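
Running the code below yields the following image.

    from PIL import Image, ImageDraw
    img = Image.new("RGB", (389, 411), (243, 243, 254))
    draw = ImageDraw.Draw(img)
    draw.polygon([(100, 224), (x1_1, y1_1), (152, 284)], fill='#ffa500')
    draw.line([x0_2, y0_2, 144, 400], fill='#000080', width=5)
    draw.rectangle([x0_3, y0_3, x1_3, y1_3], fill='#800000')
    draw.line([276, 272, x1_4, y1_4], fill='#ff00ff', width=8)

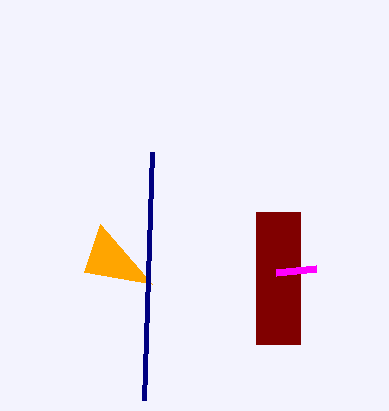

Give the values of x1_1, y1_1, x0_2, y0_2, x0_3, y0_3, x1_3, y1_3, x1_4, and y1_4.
x1_1 = 84, y1_1 = 272, x0_2 = 152, y0_2 = 152, x0_3 = 256, y0_3 = 212, x1_3 = 300, y1_3 = 344, x1_4 = 316, y1_4 = 268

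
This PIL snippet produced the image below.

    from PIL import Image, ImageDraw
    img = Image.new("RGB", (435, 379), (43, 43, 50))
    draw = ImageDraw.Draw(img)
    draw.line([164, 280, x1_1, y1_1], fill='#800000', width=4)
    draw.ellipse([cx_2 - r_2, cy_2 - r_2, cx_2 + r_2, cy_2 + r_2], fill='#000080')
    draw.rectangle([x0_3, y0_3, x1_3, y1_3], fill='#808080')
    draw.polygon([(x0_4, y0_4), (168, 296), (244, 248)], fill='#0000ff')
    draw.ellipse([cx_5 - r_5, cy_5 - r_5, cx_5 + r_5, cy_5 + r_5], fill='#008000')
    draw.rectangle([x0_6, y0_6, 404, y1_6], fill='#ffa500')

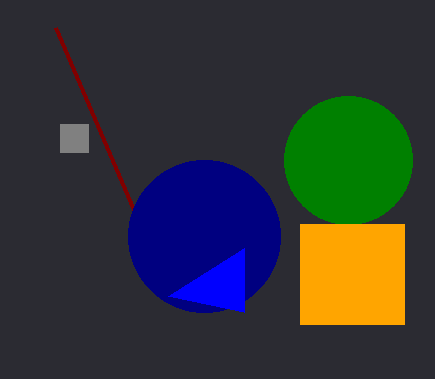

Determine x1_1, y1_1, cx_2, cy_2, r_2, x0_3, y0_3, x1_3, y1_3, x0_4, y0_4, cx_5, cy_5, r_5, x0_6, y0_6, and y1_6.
x1_1 = 56; y1_1 = 28; cx_2 = 204; cy_2 = 236; r_2 = 76; x0_3 = 60; y0_3 = 124; x1_3 = 88; y1_3 = 152; x0_4 = 244; y0_4 = 312; cx_5 = 348; cy_5 = 160; r_5 = 64; x0_6 = 300; y0_6 = 224; y1_6 = 324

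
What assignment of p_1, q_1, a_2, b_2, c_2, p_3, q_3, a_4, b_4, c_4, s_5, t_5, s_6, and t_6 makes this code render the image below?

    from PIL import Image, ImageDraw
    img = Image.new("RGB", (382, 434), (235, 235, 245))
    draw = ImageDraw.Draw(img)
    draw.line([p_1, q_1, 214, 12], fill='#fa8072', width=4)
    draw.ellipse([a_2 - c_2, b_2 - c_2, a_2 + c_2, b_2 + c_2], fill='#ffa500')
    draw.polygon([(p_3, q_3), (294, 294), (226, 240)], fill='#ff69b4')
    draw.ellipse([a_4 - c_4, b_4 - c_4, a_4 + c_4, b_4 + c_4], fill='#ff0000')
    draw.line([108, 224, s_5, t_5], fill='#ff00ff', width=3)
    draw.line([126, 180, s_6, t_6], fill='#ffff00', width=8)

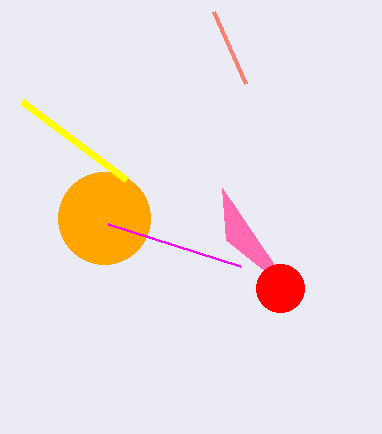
p_1 = 246; q_1 = 84; a_2 = 104; b_2 = 218; c_2 = 46; p_3 = 222; q_3 = 188; a_4 = 280; b_4 = 288; c_4 = 24; s_5 = 240; t_5 = 266; s_6 = 22; t_6 = 102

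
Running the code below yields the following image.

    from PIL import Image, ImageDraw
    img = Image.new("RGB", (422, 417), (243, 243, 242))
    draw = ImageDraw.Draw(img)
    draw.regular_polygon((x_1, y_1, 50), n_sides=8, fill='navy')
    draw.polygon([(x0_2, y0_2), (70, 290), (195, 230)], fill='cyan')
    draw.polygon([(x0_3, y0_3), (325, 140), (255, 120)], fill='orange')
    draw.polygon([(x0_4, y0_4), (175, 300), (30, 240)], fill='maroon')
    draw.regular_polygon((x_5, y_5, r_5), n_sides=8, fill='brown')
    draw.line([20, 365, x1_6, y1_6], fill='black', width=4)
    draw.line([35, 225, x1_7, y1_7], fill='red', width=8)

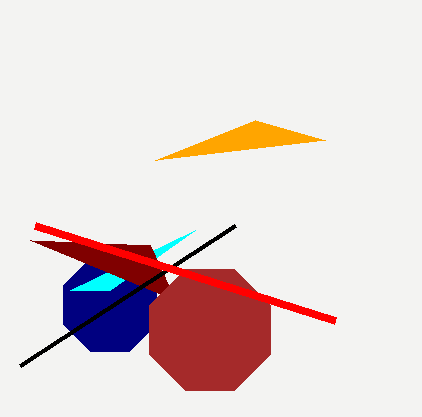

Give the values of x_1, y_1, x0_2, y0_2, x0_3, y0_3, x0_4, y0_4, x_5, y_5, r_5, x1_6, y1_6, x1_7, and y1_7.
x_1 = 110
y_1 = 305
x0_2 = 110
y0_2 = 290
x0_3 = 155
y0_3 = 160
x0_4 = 150
y0_4 = 245
x_5 = 210
y_5 = 330
r_5 = 65
x1_6 = 235
y1_6 = 225
x1_7 = 335
y1_7 = 320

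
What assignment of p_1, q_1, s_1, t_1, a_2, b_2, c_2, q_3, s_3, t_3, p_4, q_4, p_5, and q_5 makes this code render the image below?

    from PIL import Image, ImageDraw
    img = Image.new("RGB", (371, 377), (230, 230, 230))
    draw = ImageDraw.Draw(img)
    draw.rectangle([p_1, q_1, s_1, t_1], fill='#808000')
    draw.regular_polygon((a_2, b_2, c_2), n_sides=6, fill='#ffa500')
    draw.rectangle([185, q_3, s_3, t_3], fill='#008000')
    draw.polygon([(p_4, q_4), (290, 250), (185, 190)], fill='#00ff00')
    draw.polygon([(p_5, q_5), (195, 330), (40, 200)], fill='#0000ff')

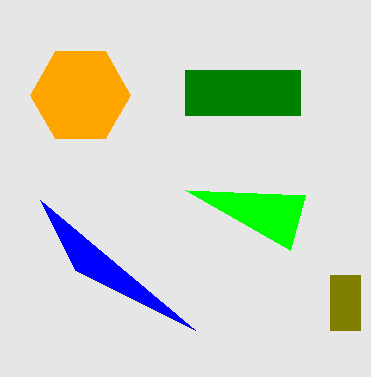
p_1 = 330, q_1 = 275, s_1 = 360, t_1 = 330, a_2 = 80, b_2 = 95, c_2 = 50, q_3 = 70, s_3 = 300, t_3 = 115, p_4 = 305, q_4 = 195, p_5 = 75, q_5 = 270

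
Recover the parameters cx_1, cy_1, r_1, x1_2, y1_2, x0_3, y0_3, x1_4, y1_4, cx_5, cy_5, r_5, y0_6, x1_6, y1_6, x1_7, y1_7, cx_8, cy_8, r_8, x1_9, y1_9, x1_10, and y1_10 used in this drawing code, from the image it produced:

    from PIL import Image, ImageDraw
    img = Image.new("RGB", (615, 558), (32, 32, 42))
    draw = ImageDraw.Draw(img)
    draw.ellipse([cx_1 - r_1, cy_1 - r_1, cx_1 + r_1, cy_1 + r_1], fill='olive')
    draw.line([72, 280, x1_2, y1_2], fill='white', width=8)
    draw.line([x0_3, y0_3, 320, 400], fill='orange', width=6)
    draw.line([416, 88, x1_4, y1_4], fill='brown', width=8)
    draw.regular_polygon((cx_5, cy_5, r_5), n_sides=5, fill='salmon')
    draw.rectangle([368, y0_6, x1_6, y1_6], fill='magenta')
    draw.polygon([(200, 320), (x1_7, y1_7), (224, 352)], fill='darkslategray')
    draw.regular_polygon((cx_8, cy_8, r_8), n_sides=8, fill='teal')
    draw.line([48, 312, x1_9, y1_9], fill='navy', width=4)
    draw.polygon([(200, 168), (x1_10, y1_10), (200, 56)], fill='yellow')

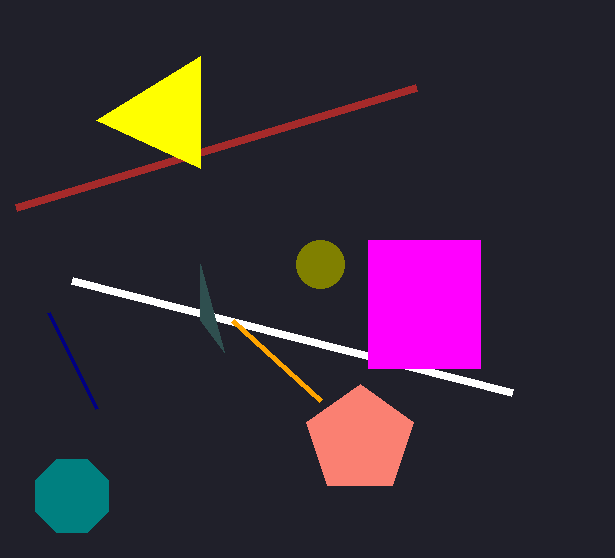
cx_1 = 320
cy_1 = 264
r_1 = 24
x1_2 = 512
y1_2 = 392
x0_3 = 232
y0_3 = 320
x1_4 = 16
y1_4 = 208
cx_5 = 360
cy_5 = 440
r_5 = 56
y0_6 = 240
x1_6 = 480
y1_6 = 368
x1_7 = 200
y1_7 = 264
cx_8 = 72
cy_8 = 496
r_8 = 40
x1_9 = 96
y1_9 = 408
x1_10 = 96
y1_10 = 120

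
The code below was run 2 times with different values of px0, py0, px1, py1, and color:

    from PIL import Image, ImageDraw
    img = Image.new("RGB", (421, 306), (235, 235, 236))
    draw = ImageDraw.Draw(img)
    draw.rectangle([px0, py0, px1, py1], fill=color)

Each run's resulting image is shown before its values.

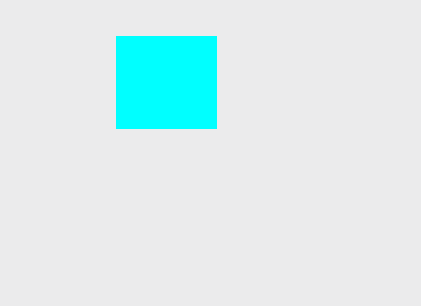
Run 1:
px0 = 116; py0 = 36; px1 = 216; py1 = 128; color = 'cyan'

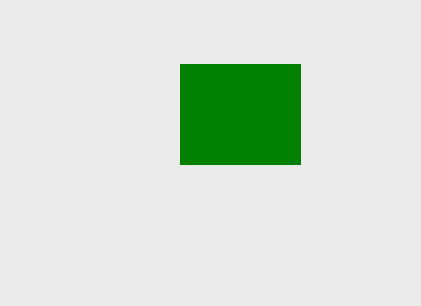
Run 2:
px0 = 180; py0 = 64; px1 = 300; py1 = 164; color = 'green'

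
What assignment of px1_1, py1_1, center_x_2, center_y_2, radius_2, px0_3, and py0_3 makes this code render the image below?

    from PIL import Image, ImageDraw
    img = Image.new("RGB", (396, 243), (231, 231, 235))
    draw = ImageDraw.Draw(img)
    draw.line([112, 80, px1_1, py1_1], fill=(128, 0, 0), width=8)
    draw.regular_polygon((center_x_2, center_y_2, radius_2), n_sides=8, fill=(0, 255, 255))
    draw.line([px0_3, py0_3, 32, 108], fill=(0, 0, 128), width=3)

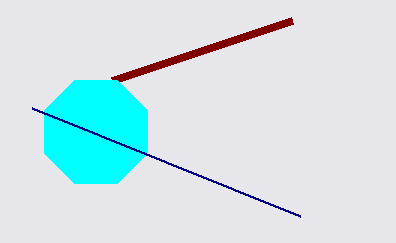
px1_1 = 292, py1_1 = 20, center_x_2 = 96, center_y_2 = 132, radius_2 = 56, px0_3 = 300, py0_3 = 216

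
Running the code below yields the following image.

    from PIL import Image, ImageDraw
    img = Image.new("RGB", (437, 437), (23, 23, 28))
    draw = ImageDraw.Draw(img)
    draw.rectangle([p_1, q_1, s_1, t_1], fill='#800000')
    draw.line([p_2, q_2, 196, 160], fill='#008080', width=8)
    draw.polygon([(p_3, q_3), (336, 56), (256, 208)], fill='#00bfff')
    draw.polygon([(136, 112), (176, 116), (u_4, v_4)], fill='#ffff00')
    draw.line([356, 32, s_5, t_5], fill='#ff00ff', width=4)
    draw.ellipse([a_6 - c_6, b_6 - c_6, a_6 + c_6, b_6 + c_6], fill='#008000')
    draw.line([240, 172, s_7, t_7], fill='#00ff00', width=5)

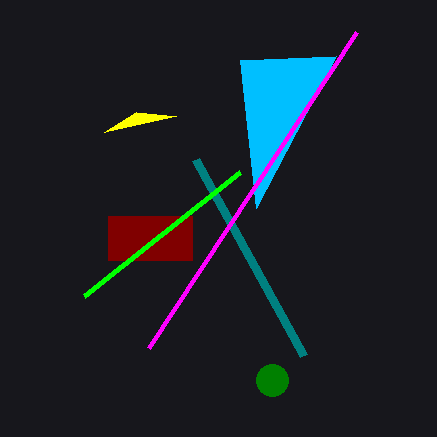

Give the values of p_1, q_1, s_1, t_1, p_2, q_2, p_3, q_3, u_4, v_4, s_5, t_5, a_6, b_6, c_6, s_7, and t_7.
p_1 = 108
q_1 = 216
s_1 = 192
t_1 = 260
p_2 = 304
q_2 = 356
p_3 = 240
q_3 = 60
u_4 = 104
v_4 = 132
s_5 = 148
t_5 = 348
a_6 = 272
b_6 = 380
c_6 = 16
s_7 = 84
t_7 = 296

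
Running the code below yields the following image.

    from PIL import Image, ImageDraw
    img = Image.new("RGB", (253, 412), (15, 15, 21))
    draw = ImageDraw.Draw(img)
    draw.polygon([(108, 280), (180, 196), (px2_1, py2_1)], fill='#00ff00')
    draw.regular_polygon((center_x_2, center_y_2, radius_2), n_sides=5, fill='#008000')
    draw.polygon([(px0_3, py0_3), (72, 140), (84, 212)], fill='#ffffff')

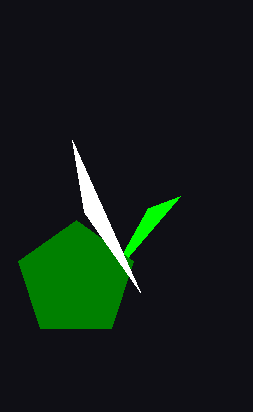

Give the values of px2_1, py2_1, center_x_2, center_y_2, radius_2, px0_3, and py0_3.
px2_1 = 148; py2_1 = 208; center_x_2 = 76; center_y_2 = 280; radius_2 = 60; px0_3 = 140; py0_3 = 292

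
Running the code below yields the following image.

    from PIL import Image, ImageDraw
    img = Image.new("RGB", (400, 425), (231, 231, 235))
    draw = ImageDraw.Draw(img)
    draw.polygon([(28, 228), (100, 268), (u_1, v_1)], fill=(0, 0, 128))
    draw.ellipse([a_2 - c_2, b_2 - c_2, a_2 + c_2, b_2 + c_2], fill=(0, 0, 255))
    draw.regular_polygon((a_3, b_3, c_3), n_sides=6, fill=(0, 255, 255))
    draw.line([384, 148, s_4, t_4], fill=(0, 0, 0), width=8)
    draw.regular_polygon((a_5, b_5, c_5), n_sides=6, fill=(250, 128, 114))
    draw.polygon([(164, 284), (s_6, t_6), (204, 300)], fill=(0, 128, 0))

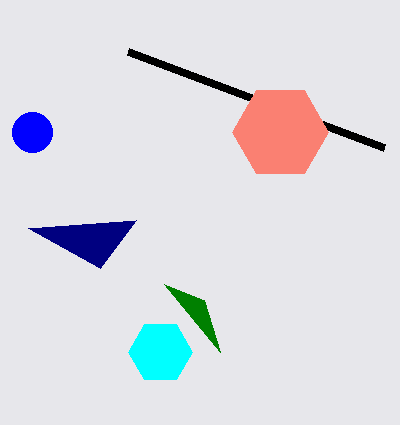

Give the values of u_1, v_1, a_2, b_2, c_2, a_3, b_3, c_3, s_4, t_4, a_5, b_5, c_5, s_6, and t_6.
u_1 = 136, v_1 = 220, a_2 = 32, b_2 = 132, c_2 = 20, a_3 = 160, b_3 = 352, c_3 = 32, s_4 = 128, t_4 = 52, a_5 = 280, b_5 = 132, c_5 = 48, s_6 = 220, t_6 = 352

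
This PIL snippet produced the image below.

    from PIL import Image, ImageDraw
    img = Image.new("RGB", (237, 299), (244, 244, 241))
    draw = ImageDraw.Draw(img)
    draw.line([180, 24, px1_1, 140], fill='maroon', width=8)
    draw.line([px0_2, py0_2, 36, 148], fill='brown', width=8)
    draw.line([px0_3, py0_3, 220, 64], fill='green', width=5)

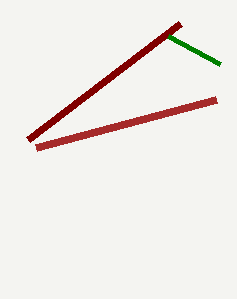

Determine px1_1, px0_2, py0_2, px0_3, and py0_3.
px1_1 = 28
px0_2 = 216
py0_2 = 100
px0_3 = 168
py0_3 = 36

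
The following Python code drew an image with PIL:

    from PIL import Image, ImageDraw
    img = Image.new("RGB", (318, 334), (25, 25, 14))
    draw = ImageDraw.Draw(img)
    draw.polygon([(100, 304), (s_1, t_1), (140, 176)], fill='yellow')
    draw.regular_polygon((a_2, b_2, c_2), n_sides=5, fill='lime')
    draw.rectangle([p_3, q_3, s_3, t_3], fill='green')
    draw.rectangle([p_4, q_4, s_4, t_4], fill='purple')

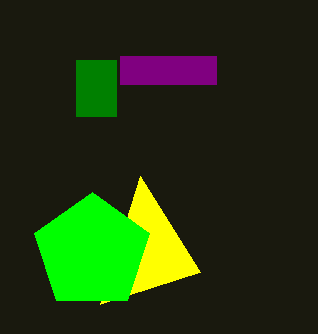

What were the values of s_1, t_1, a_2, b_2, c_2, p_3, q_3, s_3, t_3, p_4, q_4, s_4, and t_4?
s_1 = 200
t_1 = 272
a_2 = 92
b_2 = 252
c_2 = 60
p_3 = 76
q_3 = 60
s_3 = 116
t_3 = 116
p_4 = 120
q_4 = 56
s_4 = 216
t_4 = 84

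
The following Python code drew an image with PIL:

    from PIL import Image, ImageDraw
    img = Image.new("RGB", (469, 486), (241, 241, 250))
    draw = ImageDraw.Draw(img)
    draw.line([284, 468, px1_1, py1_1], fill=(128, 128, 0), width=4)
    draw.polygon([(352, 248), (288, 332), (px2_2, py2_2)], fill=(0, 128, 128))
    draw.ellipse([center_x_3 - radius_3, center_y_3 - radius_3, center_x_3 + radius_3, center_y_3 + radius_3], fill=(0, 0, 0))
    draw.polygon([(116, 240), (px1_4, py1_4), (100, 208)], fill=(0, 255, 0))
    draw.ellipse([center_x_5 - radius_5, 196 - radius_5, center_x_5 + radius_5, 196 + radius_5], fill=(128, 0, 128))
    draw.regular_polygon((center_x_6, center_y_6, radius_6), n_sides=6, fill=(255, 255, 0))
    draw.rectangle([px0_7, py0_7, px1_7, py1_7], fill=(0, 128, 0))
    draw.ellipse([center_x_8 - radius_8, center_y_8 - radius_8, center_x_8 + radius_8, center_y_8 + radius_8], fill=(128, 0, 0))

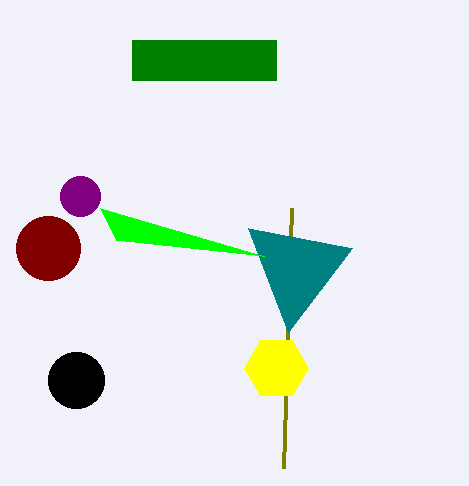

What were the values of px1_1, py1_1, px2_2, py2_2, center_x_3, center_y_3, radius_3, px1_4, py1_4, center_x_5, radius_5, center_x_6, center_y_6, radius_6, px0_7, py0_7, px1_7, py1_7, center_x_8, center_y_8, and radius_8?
px1_1 = 292; py1_1 = 208; px2_2 = 248; py2_2 = 228; center_x_3 = 76; center_y_3 = 380; radius_3 = 28; px1_4 = 264; py1_4 = 256; center_x_5 = 80; radius_5 = 20; center_x_6 = 276; center_y_6 = 368; radius_6 = 32; px0_7 = 132; py0_7 = 40; px1_7 = 276; py1_7 = 80; center_x_8 = 48; center_y_8 = 248; radius_8 = 32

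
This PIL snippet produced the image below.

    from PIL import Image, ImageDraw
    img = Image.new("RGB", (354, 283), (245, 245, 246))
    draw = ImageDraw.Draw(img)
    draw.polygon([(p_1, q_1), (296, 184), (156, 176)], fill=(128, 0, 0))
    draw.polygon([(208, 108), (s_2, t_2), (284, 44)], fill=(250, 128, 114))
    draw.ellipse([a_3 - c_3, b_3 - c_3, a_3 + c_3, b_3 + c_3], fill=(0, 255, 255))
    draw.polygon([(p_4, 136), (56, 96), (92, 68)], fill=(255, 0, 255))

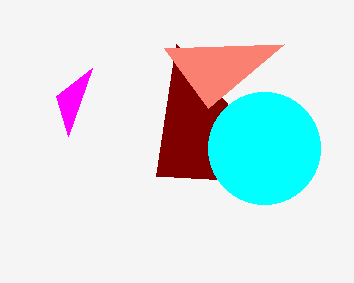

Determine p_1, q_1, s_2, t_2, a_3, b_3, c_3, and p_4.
p_1 = 176
q_1 = 44
s_2 = 164
t_2 = 48
a_3 = 264
b_3 = 148
c_3 = 56
p_4 = 68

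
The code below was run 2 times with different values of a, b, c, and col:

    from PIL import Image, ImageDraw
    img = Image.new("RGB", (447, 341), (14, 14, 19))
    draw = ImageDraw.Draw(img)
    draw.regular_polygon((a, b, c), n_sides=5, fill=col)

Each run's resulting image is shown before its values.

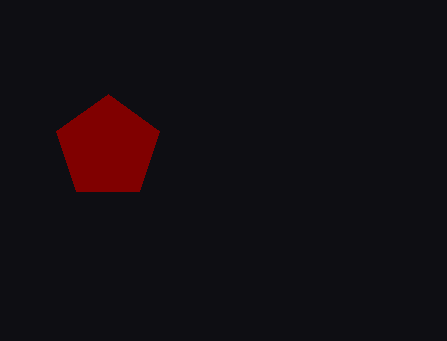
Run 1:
a = 108, b = 148, c = 54, col = 'maroon'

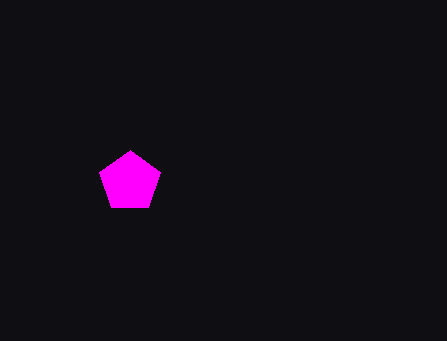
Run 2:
a = 130
b = 182
c = 32
col = 'magenta'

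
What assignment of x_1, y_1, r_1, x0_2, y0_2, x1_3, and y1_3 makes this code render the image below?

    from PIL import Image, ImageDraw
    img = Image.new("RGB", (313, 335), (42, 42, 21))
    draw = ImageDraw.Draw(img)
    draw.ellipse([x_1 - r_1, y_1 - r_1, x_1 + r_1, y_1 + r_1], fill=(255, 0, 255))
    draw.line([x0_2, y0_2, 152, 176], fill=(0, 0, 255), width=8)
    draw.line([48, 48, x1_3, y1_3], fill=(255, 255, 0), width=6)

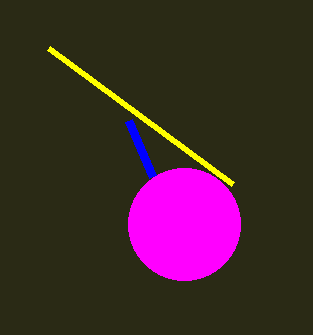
x_1 = 184; y_1 = 224; r_1 = 56; x0_2 = 128; y0_2 = 120; x1_3 = 232; y1_3 = 184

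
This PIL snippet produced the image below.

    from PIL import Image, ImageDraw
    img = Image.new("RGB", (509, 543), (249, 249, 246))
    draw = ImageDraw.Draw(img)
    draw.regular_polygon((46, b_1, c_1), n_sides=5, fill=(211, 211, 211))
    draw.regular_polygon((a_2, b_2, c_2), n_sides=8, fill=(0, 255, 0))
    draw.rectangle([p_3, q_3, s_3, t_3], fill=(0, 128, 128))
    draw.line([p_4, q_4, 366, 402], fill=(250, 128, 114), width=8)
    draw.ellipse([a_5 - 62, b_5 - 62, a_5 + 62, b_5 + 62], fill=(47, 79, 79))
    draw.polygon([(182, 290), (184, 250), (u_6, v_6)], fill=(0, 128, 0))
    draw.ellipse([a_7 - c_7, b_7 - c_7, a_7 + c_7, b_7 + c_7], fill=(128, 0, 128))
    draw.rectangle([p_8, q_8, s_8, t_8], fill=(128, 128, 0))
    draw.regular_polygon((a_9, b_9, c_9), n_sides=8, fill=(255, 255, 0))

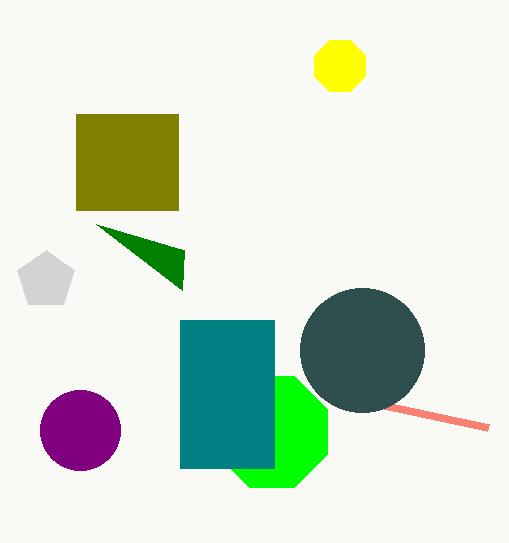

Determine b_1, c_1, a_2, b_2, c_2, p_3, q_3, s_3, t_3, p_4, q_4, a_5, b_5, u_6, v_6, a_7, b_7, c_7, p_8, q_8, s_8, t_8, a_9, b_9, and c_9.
b_1 = 280, c_1 = 30, a_2 = 272, b_2 = 432, c_2 = 60, p_3 = 180, q_3 = 320, s_3 = 274, t_3 = 468, p_4 = 488, q_4 = 428, a_5 = 362, b_5 = 350, u_6 = 96, v_6 = 224, a_7 = 80, b_7 = 430, c_7 = 40, p_8 = 76, q_8 = 114, s_8 = 178, t_8 = 210, a_9 = 340, b_9 = 66, c_9 = 28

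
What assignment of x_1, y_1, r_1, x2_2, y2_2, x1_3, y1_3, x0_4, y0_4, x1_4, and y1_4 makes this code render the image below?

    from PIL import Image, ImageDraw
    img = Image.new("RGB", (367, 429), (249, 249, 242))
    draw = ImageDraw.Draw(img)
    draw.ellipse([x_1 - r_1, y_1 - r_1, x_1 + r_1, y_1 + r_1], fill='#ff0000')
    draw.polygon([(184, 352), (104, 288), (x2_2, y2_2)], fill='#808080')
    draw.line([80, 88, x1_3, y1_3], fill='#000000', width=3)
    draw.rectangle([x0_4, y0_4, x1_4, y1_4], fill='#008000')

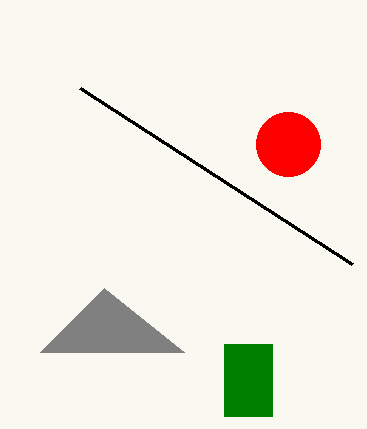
x_1 = 288
y_1 = 144
r_1 = 32
x2_2 = 40
y2_2 = 352
x1_3 = 352
y1_3 = 264
x0_4 = 224
y0_4 = 344
x1_4 = 272
y1_4 = 416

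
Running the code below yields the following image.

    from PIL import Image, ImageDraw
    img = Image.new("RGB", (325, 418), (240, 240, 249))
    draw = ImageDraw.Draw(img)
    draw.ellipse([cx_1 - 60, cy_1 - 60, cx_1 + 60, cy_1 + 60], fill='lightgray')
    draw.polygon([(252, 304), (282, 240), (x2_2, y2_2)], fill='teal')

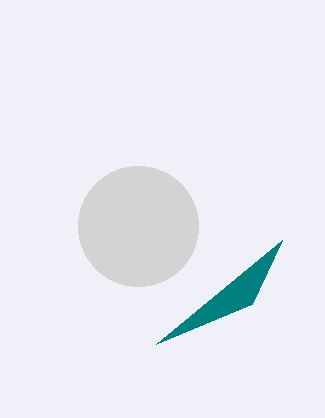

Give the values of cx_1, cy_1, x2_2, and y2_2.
cx_1 = 138, cy_1 = 226, x2_2 = 156, y2_2 = 344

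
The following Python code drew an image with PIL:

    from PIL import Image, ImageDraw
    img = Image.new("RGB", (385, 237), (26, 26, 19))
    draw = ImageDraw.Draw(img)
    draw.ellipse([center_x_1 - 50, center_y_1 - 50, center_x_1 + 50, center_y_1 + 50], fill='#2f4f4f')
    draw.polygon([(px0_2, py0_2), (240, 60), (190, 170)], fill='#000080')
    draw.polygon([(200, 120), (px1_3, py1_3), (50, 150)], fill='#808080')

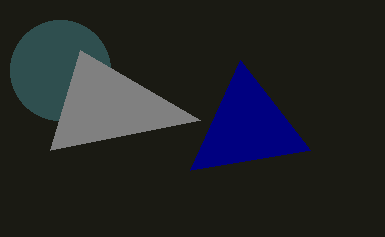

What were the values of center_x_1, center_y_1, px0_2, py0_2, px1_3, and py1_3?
center_x_1 = 60, center_y_1 = 70, px0_2 = 310, py0_2 = 150, px1_3 = 80, py1_3 = 50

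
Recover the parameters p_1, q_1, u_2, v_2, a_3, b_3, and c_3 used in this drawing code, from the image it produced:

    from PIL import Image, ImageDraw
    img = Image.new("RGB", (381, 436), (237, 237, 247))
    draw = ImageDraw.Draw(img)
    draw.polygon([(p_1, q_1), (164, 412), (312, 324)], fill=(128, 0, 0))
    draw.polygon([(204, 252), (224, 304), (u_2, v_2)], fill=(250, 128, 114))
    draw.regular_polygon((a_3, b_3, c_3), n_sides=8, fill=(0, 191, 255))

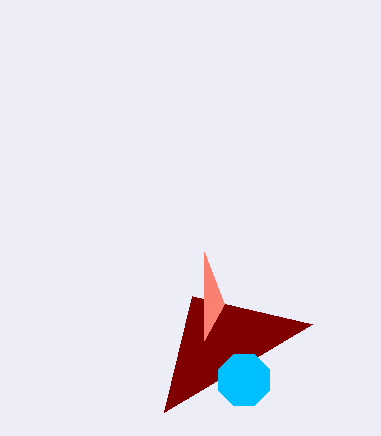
p_1 = 192, q_1 = 296, u_2 = 204, v_2 = 340, a_3 = 244, b_3 = 380, c_3 = 28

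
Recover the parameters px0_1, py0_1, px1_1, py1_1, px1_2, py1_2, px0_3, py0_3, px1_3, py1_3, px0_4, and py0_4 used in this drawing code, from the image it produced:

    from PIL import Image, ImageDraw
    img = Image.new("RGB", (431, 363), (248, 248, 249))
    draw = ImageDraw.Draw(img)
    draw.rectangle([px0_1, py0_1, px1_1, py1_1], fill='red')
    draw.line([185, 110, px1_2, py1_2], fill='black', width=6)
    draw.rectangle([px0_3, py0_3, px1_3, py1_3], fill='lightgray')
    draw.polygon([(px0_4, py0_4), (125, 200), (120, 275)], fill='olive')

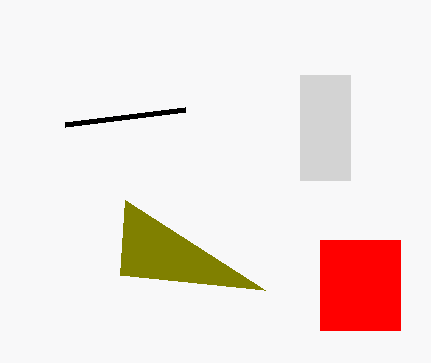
px0_1 = 320; py0_1 = 240; px1_1 = 400; py1_1 = 330; px1_2 = 65; py1_2 = 125; px0_3 = 300; py0_3 = 75; px1_3 = 350; py1_3 = 180; px0_4 = 265; py0_4 = 290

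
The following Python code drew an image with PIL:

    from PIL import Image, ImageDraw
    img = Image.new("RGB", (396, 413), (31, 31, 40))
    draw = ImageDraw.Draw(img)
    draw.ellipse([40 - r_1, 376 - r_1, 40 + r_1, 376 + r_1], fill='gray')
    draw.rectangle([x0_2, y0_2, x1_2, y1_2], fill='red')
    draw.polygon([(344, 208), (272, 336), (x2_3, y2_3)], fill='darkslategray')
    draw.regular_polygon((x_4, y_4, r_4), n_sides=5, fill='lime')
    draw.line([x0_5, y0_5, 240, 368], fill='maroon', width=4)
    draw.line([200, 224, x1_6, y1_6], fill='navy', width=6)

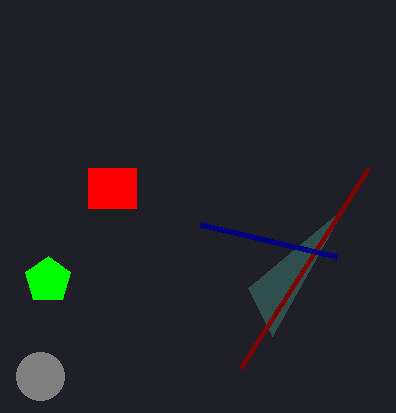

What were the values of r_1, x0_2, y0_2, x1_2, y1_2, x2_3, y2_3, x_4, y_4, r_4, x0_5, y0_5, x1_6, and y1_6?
r_1 = 24
x0_2 = 88
y0_2 = 168
x1_2 = 136
y1_2 = 208
x2_3 = 248
y2_3 = 288
x_4 = 48
y_4 = 280
r_4 = 24
x0_5 = 368
y0_5 = 168
x1_6 = 336
y1_6 = 256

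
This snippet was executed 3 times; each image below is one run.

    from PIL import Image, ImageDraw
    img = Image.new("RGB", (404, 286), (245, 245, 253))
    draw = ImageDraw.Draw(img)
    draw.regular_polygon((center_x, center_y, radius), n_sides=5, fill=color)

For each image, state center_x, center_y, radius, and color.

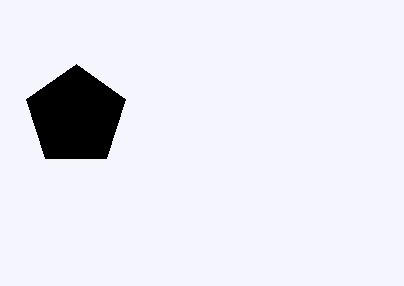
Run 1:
center_x = 76, center_y = 116, radius = 52, color = 'black'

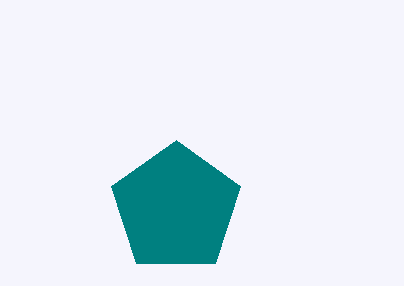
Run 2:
center_x = 176; center_y = 208; radius = 68; color = 'teal'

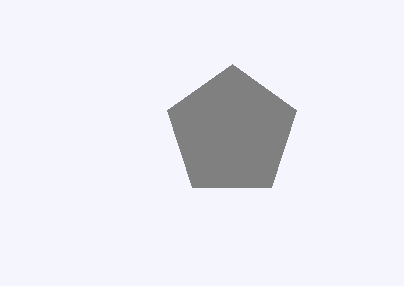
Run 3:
center_x = 232, center_y = 132, radius = 68, color = 'gray'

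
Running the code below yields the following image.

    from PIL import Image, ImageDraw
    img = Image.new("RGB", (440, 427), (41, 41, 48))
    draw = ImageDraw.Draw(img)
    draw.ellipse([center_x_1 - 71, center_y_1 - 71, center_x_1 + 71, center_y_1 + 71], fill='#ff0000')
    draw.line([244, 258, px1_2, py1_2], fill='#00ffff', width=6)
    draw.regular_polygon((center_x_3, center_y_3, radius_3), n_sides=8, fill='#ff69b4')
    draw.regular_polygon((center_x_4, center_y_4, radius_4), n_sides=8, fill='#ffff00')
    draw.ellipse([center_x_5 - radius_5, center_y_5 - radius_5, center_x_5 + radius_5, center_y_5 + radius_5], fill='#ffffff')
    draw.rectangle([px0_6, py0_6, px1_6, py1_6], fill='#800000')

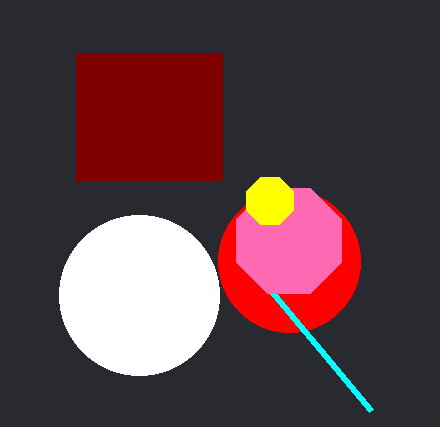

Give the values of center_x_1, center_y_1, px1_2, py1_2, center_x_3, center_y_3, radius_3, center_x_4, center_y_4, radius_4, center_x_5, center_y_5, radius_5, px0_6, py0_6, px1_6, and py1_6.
center_x_1 = 289; center_y_1 = 261; px1_2 = 371; py1_2 = 410; center_x_3 = 289; center_y_3 = 241; radius_3 = 57; center_x_4 = 270; center_y_4 = 201; radius_4 = 25; center_x_5 = 139; center_y_5 = 295; radius_5 = 80; px0_6 = 76; py0_6 = 53; px1_6 = 222; py1_6 = 181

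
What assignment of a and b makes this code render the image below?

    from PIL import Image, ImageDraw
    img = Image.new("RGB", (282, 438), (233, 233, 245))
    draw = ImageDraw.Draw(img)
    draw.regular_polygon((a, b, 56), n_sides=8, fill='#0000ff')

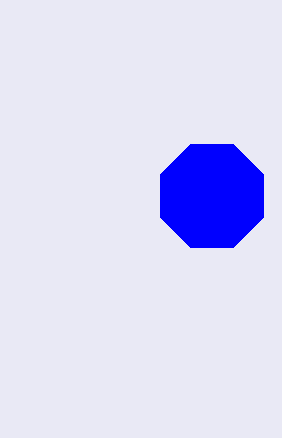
a = 212
b = 196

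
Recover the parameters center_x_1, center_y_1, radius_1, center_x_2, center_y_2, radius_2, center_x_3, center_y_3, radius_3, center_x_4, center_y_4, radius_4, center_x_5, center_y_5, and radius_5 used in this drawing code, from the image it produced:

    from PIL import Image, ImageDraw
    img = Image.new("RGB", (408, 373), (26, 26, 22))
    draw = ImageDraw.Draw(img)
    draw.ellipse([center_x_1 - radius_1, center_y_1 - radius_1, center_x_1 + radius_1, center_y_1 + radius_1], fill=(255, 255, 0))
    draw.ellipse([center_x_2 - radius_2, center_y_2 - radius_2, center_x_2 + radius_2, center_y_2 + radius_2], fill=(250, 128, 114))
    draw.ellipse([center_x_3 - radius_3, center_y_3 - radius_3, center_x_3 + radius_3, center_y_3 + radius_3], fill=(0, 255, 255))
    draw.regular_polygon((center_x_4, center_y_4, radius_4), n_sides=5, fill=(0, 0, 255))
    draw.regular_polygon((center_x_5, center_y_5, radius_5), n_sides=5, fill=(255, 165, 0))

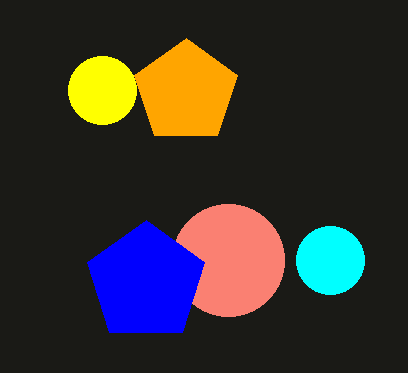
center_x_1 = 102; center_y_1 = 90; radius_1 = 34; center_x_2 = 228; center_y_2 = 260; radius_2 = 56; center_x_3 = 330; center_y_3 = 260; radius_3 = 34; center_x_4 = 146; center_y_4 = 282; radius_4 = 62; center_x_5 = 186; center_y_5 = 92; radius_5 = 54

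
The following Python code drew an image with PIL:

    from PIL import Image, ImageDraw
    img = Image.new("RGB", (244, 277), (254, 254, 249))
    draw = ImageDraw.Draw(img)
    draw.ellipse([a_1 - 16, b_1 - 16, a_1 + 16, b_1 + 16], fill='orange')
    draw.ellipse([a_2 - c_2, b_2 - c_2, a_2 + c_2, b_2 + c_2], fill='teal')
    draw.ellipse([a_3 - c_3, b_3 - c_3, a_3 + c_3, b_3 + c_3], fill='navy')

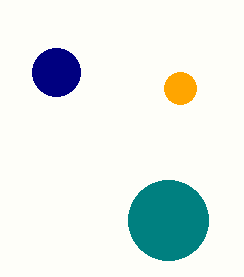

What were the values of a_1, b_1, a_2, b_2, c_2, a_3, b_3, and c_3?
a_1 = 180, b_1 = 88, a_2 = 168, b_2 = 220, c_2 = 40, a_3 = 56, b_3 = 72, c_3 = 24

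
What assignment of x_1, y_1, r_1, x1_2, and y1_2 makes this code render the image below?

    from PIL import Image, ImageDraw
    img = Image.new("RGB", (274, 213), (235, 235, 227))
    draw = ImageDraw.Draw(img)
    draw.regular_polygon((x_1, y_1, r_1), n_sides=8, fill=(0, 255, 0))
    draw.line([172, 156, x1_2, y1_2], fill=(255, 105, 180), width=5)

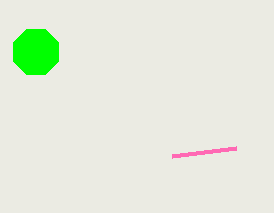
x_1 = 36, y_1 = 52, r_1 = 24, x1_2 = 236, y1_2 = 148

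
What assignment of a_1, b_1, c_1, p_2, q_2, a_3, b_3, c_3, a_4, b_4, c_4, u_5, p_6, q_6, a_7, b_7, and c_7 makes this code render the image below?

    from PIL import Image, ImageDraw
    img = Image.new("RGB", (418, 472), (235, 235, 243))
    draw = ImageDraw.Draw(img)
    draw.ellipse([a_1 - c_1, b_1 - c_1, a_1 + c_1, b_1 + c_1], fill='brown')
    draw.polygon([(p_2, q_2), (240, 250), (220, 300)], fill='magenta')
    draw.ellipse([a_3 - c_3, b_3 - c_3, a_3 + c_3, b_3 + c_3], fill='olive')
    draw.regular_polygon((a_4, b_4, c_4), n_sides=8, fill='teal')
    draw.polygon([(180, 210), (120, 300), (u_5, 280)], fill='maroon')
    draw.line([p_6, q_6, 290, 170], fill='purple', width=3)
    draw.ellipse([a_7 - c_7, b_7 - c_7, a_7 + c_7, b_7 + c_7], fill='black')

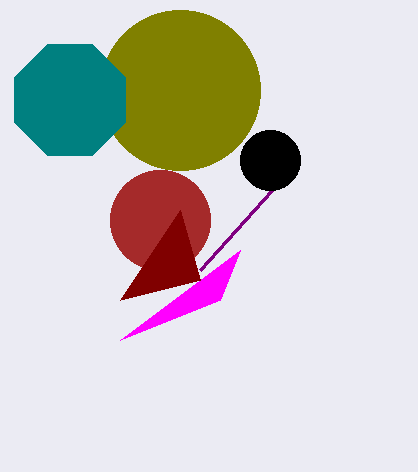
a_1 = 160; b_1 = 220; c_1 = 50; p_2 = 120; q_2 = 340; a_3 = 180; b_3 = 90; c_3 = 80; a_4 = 70; b_4 = 100; c_4 = 60; u_5 = 200; p_6 = 200; q_6 = 270; a_7 = 270; b_7 = 160; c_7 = 30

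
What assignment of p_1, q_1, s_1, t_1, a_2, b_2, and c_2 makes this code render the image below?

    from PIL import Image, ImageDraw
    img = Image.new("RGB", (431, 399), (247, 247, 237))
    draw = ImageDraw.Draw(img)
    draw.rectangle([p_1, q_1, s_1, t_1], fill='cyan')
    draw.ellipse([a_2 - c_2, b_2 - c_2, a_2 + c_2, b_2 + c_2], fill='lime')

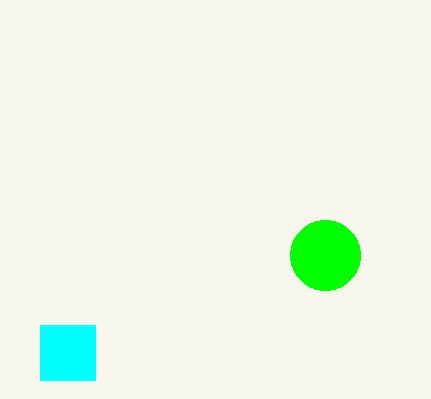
p_1 = 40, q_1 = 325, s_1 = 95, t_1 = 380, a_2 = 325, b_2 = 255, c_2 = 35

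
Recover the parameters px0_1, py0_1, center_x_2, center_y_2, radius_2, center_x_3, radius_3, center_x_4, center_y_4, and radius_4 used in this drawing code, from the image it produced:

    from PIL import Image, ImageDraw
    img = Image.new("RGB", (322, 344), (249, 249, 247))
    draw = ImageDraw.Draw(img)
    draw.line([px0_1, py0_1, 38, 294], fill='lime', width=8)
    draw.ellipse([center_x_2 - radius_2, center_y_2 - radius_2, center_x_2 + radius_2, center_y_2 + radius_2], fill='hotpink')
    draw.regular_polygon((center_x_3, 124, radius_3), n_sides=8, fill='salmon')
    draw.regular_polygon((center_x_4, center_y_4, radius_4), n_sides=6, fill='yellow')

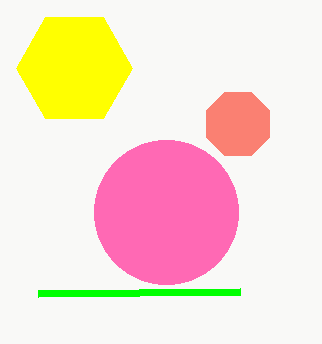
px0_1 = 240, py0_1 = 292, center_x_2 = 166, center_y_2 = 212, radius_2 = 72, center_x_3 = 238, radius_3 = 34, center_x_4 = 74, center_y_4 = 68, radius_4 = 58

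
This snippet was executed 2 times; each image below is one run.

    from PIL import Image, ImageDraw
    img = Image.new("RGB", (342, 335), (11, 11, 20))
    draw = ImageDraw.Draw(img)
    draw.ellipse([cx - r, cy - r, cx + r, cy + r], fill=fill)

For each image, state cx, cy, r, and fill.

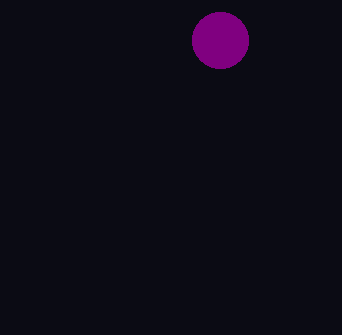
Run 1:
cx = 220
cy = 40
r = 28
fill = 'purple'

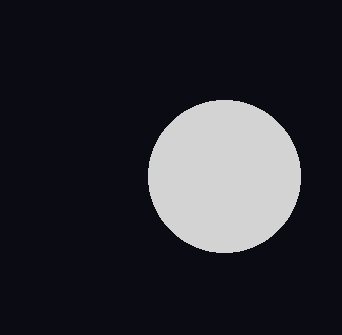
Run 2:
cx = 224, cy = 176, r = 76, fill = 'lightgray'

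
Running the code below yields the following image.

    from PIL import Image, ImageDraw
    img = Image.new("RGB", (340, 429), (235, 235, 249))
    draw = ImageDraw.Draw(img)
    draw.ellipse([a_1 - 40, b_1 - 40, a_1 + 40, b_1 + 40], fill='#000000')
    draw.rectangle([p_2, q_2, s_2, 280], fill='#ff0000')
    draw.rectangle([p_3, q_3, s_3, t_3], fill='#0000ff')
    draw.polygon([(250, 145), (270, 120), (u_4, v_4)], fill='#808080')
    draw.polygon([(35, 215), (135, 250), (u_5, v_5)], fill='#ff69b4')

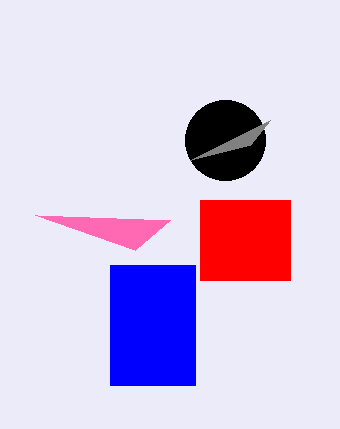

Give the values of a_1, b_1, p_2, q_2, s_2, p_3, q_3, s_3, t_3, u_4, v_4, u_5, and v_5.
a_1 = 225
b_1 = 140
p_2 = 200
q_2 = 200
s_2 = 290
p_3 = 110
q_3 = 265
s_3 = 195
t_3 = 385
u_4 = 190
v_4 = 160
u_5 = 170
v_5 = 220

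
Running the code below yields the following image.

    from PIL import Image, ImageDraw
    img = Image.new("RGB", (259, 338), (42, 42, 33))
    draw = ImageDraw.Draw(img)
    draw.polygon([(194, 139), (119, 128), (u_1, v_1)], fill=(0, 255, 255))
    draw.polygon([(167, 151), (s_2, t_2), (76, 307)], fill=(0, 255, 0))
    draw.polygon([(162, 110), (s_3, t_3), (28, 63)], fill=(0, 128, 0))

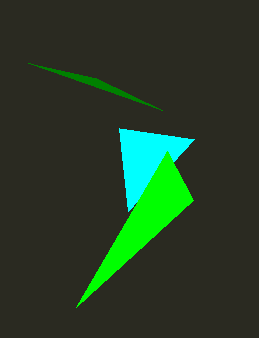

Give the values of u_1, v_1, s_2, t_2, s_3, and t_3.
u_1 = 128, v_1 = 211, s_2 = 193, t_2 = 200, s_3 = 96, t_3 = 78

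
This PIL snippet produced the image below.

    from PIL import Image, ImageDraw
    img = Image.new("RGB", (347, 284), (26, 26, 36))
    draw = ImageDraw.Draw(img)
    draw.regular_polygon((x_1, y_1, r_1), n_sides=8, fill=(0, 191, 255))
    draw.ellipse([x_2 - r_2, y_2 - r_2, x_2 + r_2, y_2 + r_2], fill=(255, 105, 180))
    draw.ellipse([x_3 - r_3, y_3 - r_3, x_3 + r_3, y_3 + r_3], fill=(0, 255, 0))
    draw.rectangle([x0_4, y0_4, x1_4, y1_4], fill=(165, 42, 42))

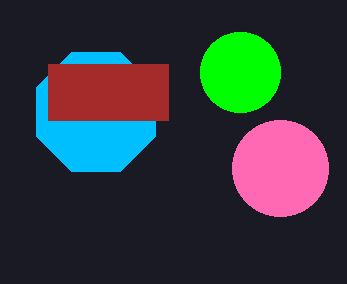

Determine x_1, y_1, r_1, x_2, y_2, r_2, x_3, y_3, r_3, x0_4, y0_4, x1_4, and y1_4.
x_1 = 96, y_1 = 112, r_1 = 64, x_2 = 280, y_2 = 168, r_2 = 48, x_3 = 240, y_3 = 72, r_3 = 40, x0_4 = 48, y0_4 = 64, x1_4 = 168, y1_4 = 120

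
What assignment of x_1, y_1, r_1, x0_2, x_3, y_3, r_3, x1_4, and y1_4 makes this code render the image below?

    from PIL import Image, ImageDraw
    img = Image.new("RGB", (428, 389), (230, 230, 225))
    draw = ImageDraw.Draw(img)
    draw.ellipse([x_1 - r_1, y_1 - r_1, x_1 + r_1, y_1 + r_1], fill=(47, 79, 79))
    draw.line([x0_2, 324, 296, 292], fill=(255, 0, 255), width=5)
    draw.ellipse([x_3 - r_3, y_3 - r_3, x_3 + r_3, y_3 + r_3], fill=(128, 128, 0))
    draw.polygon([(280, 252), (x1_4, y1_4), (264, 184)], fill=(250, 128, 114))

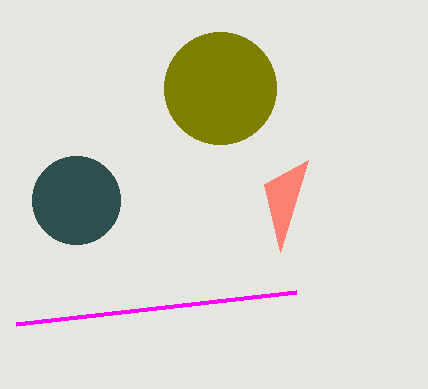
x_1 = 76, y_1 = 200, r_1 = 44, x0_2 = 16, x_3 = 220, y_3 = 88, r_3 = 56, x1_4 = 308, y1_4 = 160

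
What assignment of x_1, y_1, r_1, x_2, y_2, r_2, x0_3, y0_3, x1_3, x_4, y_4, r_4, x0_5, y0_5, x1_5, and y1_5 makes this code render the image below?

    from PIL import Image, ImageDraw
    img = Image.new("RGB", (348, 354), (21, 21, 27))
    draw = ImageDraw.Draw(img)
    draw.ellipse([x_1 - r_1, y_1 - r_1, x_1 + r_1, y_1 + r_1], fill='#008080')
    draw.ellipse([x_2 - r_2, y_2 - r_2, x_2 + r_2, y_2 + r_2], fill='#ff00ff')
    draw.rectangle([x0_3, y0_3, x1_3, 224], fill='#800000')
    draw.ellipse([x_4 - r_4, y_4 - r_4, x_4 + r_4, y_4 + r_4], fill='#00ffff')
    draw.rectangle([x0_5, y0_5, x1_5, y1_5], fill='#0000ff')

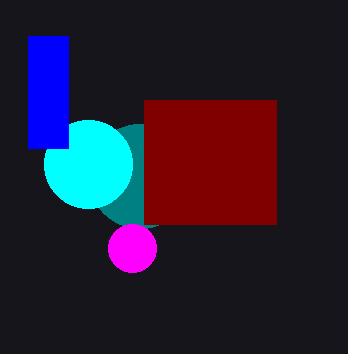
x_1 = 140; y_1 = 176; r_1 = 52; x_2 = 132; y_2 = 248; r_2 = 24; x0_3 = 144; y0_3 = 100; x1_3 = 276; x_4 = 88; y_4 = 164; r_4 = 44; x0_5 = 28; y0_5 = 36; x1_5 = 68; y1_5 = 148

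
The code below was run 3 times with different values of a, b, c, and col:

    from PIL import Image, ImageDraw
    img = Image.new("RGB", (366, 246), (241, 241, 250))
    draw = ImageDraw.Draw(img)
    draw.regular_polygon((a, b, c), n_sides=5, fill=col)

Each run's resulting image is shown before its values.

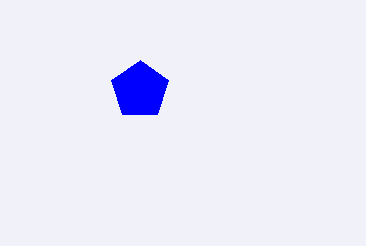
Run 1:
a = 140, b = 90, c = 30, col = 'blue'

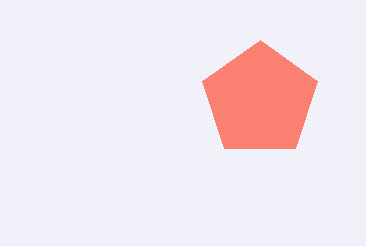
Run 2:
a = 260; b = 100; c = 60; col = 'salmon'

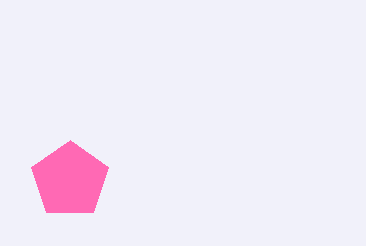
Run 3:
a = 70, b = 180, c = 40, col = 'hotpink'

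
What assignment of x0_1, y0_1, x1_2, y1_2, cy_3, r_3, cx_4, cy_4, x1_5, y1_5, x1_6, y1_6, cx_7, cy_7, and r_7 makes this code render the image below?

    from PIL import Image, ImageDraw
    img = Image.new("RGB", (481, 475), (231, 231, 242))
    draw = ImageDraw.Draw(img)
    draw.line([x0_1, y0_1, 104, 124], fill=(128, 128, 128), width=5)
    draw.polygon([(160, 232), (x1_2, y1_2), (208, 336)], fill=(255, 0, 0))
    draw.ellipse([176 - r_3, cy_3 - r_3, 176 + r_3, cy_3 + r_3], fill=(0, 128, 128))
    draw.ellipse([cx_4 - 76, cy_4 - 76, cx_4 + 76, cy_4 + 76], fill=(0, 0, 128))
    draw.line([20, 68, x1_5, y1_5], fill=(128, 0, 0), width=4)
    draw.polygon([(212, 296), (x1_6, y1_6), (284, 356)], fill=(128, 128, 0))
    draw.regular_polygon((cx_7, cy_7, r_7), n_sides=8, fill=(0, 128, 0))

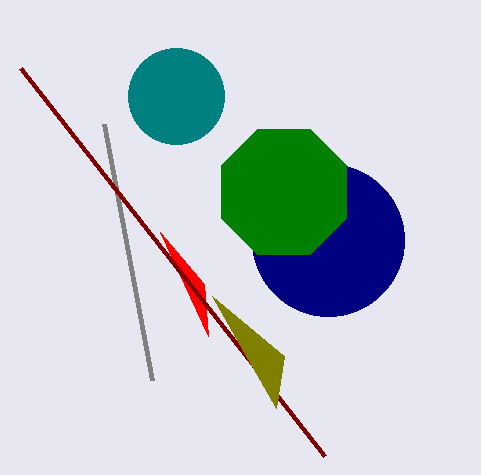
x0_1 = 152; y0_1 = 380; x1_2 = 204; y1_2 = 284; cy_3 = 96; r_3 = 48; cx_4 = 328; cy_4 = 240; x1_5 = 324; y1_5 = 456; x1_6 = 276; y1_6 = 408; cx_7 = 284; cy_7 = 192; r_7 = 68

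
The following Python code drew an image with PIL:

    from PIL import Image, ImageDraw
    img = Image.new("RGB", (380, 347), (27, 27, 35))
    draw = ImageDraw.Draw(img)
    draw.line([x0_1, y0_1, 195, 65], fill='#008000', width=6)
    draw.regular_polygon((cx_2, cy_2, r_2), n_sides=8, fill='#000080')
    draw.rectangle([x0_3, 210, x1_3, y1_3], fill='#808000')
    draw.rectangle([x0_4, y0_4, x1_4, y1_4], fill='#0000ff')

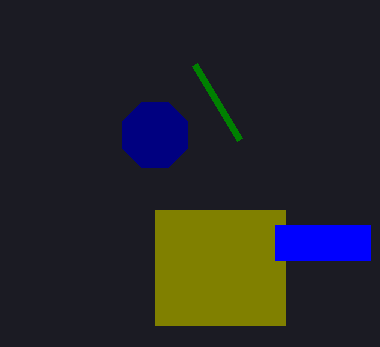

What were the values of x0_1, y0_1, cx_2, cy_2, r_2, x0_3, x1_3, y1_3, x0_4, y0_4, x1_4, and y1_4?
x0_1 = 240; y0_1 = 140; cx_2 = 155; cy_2 = 135; r_2 = 35; x0_3 = 155; x1_3 = 285; y1_3 = 325; x0_4 = 275; y0_4 = 225; x1_4 = 370; y1_4 = 260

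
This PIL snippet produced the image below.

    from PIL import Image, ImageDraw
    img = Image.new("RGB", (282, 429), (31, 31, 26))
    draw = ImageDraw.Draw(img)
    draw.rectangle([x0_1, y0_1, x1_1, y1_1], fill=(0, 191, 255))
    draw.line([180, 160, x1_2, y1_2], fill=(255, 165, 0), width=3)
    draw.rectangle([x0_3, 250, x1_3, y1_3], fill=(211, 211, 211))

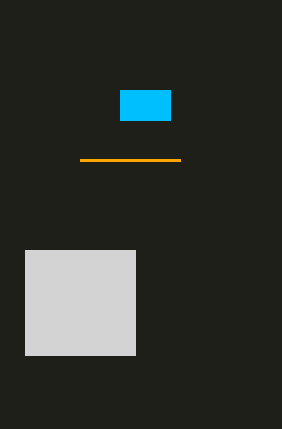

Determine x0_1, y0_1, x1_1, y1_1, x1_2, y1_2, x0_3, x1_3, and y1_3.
x0_1 = 120
y0_1 = 90
x1_1 = 170
y1_1 = 120
x1_2 = 80
y1_2 = 160
x0_3 = 25
x1_3 = 135
y1_3 = 355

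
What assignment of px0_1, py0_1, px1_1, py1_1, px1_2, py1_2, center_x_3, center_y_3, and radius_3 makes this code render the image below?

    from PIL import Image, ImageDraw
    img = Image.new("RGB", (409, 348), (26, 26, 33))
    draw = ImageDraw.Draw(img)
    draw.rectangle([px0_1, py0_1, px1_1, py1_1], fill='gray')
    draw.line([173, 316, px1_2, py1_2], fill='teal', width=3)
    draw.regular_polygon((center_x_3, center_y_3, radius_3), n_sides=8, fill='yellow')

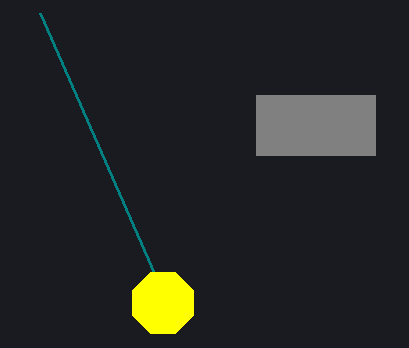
px0_1 = 256; py0_1 = 95; px1_1 = 375; py1_1 = 155; px1_2 = 40; py1_2 = 13; center_x_3 = 163; center_y_3 = 303; radius_3 = 33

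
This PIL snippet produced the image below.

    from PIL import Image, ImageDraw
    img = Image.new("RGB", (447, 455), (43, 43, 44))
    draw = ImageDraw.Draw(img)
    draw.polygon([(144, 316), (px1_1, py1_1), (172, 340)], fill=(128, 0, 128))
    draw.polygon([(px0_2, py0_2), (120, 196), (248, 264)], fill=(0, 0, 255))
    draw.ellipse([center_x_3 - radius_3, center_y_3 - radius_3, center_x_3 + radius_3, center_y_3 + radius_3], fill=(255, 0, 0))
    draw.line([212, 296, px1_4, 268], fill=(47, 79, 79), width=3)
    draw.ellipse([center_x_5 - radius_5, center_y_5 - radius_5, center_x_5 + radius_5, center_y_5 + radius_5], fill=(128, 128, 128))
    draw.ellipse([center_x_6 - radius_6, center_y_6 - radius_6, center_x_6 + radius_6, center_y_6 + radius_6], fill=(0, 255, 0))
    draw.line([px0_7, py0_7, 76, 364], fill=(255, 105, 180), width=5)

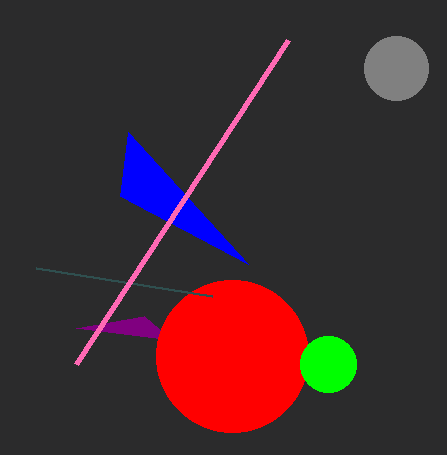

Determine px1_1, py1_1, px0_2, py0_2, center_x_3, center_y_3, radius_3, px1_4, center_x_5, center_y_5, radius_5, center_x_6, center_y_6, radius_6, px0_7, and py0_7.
px1_1 = 76; py1_1 = 328; px0_2 = 128; py0_2 = 132; center_x_3 = 232; center_y_3 = 356; radius_3 = 76; px1_4 = 36; center_x_5 = 396; center_y_5 = 68; radius_5 = 32; center_x_6 = 328; center_y_6 = 364; radius_6 = 28; px0_7 = 288; py0_7 = 40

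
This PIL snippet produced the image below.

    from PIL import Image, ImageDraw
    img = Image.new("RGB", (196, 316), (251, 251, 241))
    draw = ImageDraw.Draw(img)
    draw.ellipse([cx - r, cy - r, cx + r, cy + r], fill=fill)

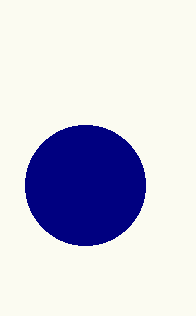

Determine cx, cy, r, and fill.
cx = 85
cy = 185
r = 60
fill = 'navy'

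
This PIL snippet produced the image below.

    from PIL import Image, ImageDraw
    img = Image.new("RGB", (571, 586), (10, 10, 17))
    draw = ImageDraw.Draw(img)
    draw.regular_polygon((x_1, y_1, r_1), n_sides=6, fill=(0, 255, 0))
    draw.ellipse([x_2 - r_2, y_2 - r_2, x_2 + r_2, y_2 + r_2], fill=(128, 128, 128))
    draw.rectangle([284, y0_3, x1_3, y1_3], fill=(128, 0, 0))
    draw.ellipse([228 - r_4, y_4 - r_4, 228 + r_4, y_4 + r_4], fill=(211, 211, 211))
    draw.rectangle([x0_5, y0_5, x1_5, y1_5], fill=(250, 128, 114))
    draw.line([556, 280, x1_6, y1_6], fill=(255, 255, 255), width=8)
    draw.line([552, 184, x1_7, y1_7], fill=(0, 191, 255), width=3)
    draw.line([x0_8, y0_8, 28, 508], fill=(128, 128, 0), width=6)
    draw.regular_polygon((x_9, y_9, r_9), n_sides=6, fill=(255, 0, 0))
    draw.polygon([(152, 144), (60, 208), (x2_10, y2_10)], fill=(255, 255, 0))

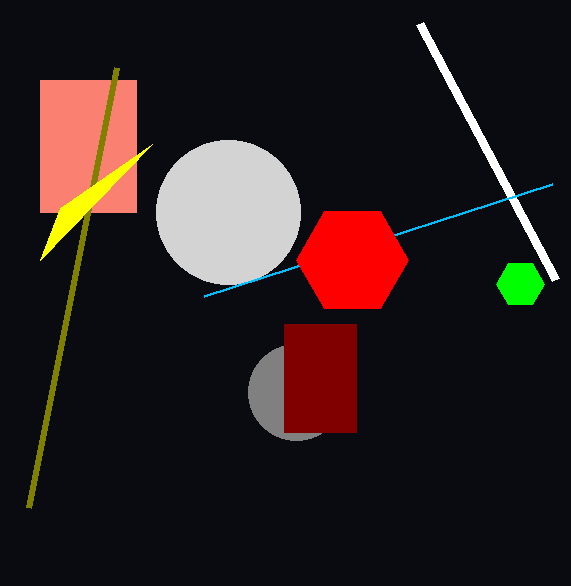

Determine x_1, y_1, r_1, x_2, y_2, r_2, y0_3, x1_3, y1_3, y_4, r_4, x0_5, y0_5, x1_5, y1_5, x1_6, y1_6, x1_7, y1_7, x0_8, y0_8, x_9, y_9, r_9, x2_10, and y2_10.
x_1 = 520; y_1 = 284; r_1 = 24; x_2 = 296; y_2 = 392; r_2 = 48; y0_3 = 324; x1_3 = 356; y1_3 = 432; y_4 = 212; r_4 = 72; x0_5 = 40; y0_5 = 80; x1_5 = 136; y1_5 = 212; x1_6 = 420; y1_6 = 24; x1_7 = 204; y1_7 = 296; x0_8 = 116; y0_8 = 68; x_9 = 352; y_9 = 260; r_9 = 56; x2_10 = 40; y2_10 = 260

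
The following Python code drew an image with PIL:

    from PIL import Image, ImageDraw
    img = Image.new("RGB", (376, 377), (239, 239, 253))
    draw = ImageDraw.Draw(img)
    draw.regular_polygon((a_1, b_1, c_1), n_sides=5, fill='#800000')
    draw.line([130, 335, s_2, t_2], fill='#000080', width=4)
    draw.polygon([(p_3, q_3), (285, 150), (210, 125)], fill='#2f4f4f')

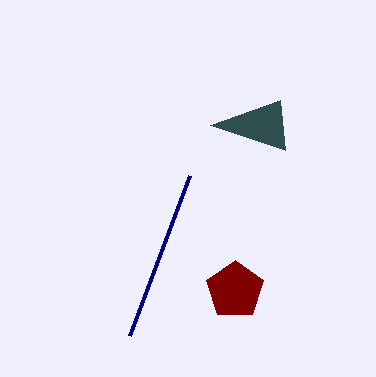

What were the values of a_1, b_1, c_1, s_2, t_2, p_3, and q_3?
a_1 = 235; b_1 = 290; c_1 = 30; s_2 = 190; t_2 = 175; p_3 = 280; q_3 = 100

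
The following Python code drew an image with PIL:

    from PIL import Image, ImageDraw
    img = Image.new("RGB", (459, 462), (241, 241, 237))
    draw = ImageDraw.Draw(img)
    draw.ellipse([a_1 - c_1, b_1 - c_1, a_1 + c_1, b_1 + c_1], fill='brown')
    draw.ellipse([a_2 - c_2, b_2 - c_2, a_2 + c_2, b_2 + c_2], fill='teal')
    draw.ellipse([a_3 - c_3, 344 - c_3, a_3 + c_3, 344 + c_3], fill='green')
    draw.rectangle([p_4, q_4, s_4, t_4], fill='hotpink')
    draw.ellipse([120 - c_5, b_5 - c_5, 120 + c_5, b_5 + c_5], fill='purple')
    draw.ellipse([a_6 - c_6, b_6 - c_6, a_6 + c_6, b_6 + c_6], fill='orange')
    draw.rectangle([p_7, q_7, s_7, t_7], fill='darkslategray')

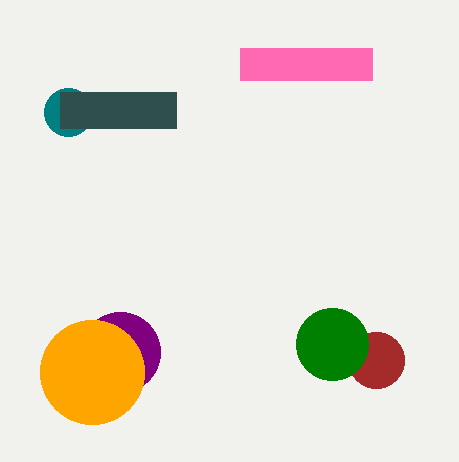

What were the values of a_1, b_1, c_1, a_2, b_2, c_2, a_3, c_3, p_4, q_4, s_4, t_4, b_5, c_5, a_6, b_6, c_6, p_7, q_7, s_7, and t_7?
a_1 = 376; b_1 = 360; c_1 = 28; a_2 = 68; b_2 = 112; c_2 = 24; a_3 = 332; c_3 = 36; p_4 = 240; q_4 = 48; s_4 = 372; t_4 = 80; b_5 = 352; c_5 = 40; a_6 = 92; b_6 = 372; c_6 = 52; p_7 = 60; q_7 = 92; s_7 = 176; t_7 = 128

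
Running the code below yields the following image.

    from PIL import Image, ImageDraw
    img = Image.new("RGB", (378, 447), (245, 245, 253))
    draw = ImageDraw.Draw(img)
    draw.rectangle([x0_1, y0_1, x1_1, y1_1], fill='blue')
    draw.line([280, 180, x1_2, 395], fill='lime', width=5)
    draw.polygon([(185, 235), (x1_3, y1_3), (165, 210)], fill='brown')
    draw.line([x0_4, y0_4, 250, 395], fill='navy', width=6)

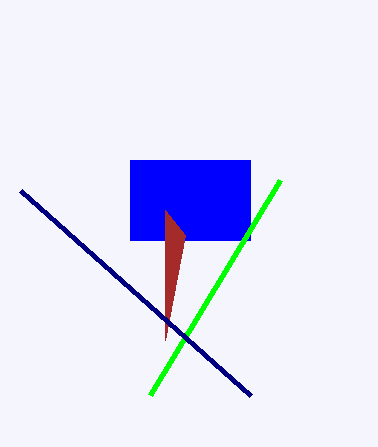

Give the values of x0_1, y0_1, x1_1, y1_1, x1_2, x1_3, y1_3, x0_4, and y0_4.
x0_1 = 130
y0_1 = 160
x1_1 = 250
y1_1 = 240
x1_2 = 150
x1_3 = 165
y1_3 = 340
x0_4 = 20
y0_4 = 190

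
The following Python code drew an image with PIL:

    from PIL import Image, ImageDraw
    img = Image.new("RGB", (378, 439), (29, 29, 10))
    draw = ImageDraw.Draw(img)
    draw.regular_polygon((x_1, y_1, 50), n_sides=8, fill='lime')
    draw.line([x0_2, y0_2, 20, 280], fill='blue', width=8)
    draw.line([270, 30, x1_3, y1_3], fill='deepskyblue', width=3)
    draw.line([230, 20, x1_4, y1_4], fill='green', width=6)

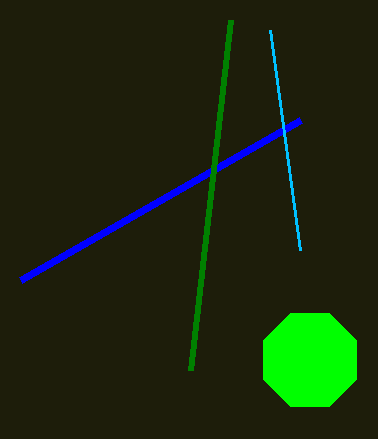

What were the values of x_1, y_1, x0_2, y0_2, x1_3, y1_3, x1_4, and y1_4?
x_1 = 310; y_1 = 360; x0_2 = 300; y0_2 = 120; x1_3 = 300; y1_3 = 250; x1_4 = 190; y1_4 = 370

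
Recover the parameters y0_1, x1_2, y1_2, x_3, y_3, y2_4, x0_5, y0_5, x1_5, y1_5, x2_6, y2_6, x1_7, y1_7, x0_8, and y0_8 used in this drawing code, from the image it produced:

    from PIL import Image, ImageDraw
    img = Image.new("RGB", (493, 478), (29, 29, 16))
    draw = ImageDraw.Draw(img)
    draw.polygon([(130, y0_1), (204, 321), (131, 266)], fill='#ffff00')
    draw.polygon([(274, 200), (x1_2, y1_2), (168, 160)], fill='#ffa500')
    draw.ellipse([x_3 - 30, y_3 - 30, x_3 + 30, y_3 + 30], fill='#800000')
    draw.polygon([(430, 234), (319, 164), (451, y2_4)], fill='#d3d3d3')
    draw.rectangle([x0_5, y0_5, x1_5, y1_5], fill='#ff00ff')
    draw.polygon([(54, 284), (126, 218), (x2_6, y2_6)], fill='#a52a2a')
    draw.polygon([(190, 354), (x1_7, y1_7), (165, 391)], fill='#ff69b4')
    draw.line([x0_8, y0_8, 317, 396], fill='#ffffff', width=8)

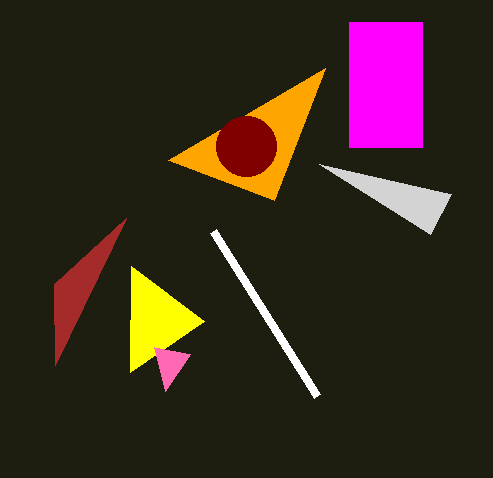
y0_1 = 372
x1_2 = 325
y1_2 = 68
x_3 = 246
y_3 = 146
y2_4 = 194
x0_5 = 349
y0_5 = 22
x1_5 = 422
y1_5 = 147
x2_6 = 55
y2_6 = 365
x1_7 = 154
y1_7 = 347
x0_8 = 213
y0_8 = 231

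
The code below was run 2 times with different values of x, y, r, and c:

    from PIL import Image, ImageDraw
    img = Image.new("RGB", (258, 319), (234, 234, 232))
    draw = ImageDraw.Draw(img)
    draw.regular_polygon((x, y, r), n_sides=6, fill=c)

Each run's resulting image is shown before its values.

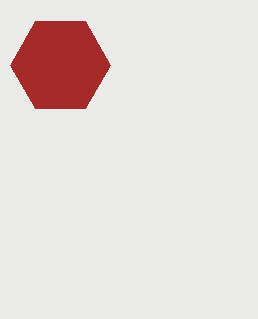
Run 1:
x = 60, y = 65, r = 50, c = 'brown'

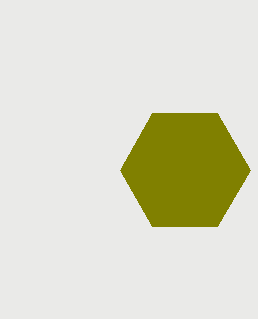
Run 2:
x = 185
y = 170
r = 65
c = 'olive'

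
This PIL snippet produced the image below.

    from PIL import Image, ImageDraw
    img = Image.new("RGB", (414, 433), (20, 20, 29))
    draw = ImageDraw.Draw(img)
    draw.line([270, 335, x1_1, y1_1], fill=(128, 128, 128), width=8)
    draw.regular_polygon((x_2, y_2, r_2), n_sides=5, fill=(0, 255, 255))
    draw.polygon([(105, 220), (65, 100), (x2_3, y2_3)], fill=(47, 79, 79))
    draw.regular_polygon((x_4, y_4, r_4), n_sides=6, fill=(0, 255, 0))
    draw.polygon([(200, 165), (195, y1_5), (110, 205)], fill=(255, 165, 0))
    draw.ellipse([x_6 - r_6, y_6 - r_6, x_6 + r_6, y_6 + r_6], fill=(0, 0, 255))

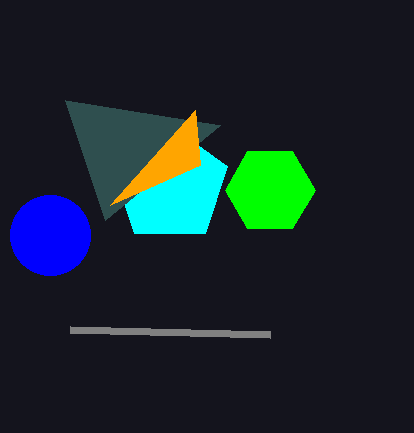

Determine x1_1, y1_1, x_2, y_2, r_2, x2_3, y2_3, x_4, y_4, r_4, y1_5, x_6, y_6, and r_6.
x1_1 = 70; y1_1 = 330; x_2 = 170; y_2 = 185; r_2 = 60; x2_3 = 220; y2_3 = 125; x_4 = 270; y_4 = 190; r_4 = 45; y1_5 = 110; x_6 = 50; y_6 = 235; r_6 = 40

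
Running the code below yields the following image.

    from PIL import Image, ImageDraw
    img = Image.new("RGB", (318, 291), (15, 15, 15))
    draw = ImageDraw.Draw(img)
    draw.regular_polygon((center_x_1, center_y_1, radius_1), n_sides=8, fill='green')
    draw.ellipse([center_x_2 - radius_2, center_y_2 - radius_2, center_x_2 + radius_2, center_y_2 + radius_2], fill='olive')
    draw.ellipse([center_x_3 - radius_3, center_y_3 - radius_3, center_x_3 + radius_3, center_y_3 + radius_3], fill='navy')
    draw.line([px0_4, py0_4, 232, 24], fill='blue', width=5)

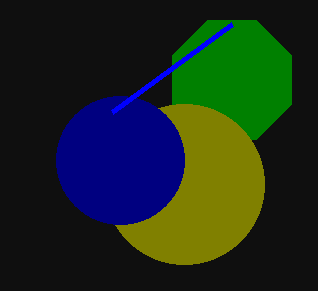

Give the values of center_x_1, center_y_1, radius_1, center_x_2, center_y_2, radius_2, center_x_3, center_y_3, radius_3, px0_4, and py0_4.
center_x_1 = 232; center_y_1 = 80; radius_1 = 64; center_x_2 = 184; center_y_2 = 184; radius_2 = 80; center_x_3 = 120; center_y_3 = 160; radius_3 = 64; px0_4 = 112; py0_4 = 112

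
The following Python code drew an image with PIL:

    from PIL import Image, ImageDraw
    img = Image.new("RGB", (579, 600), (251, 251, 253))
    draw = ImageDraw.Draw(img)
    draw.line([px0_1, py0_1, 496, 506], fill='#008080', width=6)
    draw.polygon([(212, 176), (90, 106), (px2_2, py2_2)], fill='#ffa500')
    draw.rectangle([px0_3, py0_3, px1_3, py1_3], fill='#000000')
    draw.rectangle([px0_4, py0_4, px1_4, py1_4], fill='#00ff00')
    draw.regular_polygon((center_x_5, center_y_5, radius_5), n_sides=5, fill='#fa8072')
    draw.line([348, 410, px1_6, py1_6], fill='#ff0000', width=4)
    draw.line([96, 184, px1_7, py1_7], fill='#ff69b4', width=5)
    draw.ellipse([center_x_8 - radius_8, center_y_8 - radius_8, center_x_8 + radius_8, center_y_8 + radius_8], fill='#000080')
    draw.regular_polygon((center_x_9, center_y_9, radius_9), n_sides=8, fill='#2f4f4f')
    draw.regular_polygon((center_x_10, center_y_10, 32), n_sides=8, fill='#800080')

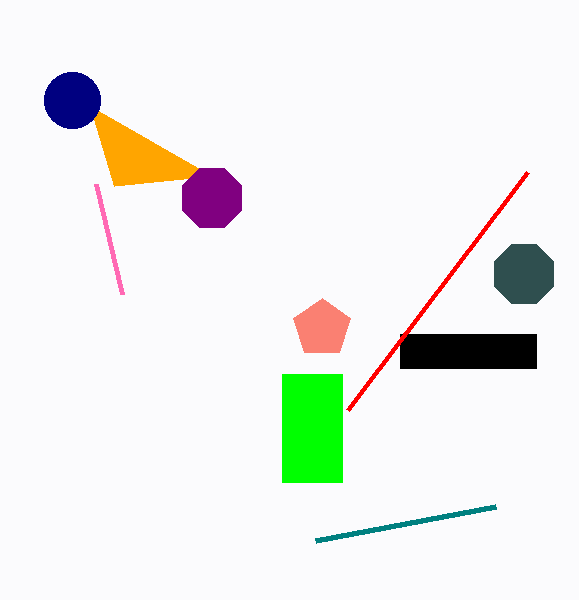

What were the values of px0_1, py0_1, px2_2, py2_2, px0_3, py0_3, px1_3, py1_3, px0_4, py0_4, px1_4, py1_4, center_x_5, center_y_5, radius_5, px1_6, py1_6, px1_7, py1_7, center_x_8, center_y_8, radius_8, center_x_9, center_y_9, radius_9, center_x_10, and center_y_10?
px0_1 = 316
py0_1 = 540
px2_2 = 114
py2_2 = 186
px0_3 = 400
py0_3 = 334
px1_3 = 536
py1_3 = 368
px0_4 = 282
py0_4 = 374
px1_4 = 342
py1_4 = 482
center_x_5 = 322
center_y_5 = 328
radius_5 = 30
px1_6 = 528
py1_6 = 172
px1_7 = 122
py1_7 = 294
center_x_8 = 72
center_y_8 = 100
radius_8 = 28
center_x_9 = 524
center_y_9 = 274
radius_9 = 32
center_x_10 = 212
center_y_10 = 198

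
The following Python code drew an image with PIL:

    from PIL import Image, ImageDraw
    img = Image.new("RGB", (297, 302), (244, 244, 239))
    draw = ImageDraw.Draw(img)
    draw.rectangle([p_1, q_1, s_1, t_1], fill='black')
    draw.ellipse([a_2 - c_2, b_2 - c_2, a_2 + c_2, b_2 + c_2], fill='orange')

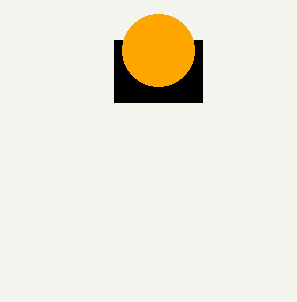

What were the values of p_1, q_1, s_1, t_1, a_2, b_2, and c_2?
p_1 = 114; q_1 = 40; s_1 = 202; t_1 = 102; a_2 = 158; b_2 = 50; c_2 = 36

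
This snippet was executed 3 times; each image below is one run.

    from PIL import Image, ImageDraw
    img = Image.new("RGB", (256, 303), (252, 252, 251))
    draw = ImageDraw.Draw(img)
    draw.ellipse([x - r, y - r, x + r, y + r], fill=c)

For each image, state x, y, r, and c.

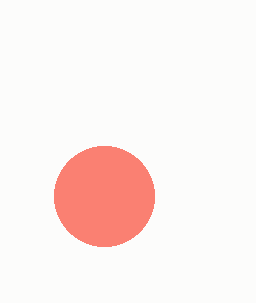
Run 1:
x = 104
y = 196
r = 50
c = 'salmon'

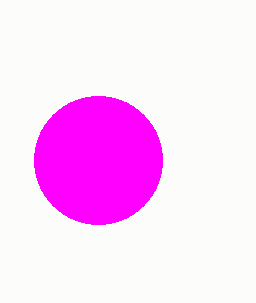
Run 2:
x = 98; y = 160; r = 64; c = 'magenta'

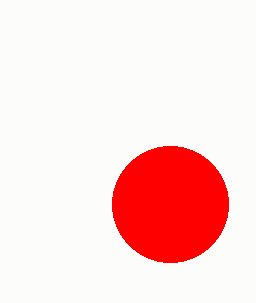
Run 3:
x = 170
y = 204
r = 58
c = 'red'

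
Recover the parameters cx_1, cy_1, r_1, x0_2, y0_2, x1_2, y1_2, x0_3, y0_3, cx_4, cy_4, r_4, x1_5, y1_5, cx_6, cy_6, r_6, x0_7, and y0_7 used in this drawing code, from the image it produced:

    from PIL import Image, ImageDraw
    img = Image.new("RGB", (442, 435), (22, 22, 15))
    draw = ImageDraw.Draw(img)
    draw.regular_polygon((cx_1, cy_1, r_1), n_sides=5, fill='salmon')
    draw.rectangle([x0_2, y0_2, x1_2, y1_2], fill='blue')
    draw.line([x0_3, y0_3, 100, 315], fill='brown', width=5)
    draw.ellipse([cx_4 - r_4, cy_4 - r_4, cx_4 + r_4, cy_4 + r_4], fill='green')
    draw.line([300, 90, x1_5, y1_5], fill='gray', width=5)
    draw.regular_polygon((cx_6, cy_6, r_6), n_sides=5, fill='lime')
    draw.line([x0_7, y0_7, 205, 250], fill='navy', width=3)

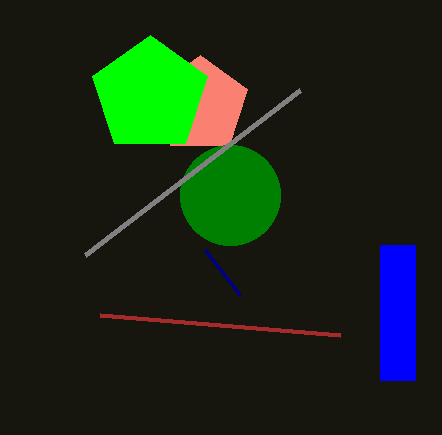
cx_1 = 200, cy_1 = 105, r_1 = 50, x0_2 = 380, y0_2 = 245, x1_2 = 415, y1_2 = 380, x0_3 = 340, y0_3 = 335, cx_4 = 230, cy_4 = 195, r_4 = 50, x1_5 = 85, y1_5 = 255, cx_6 = 150, cy_6 = 95, r_6 = 60, x0_7 = 240, y0_7 = 295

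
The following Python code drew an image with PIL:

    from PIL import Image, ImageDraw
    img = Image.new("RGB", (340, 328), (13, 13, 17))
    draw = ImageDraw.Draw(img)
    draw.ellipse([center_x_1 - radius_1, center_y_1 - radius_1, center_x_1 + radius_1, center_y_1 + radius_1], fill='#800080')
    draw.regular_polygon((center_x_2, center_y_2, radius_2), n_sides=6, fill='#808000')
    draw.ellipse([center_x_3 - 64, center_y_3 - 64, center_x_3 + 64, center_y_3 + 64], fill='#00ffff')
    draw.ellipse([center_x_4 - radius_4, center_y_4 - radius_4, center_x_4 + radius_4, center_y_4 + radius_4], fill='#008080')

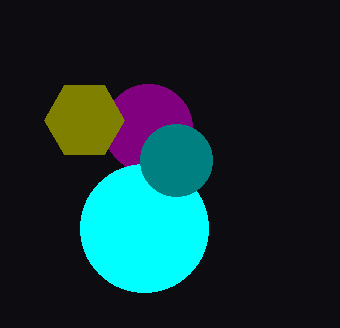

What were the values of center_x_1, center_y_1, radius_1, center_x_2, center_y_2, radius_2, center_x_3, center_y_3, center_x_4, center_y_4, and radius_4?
center_x_1 = 148
center_y_1 = 128
radius_1 = 44
center_x_2 = 84
center_y_2 = 120
radius_2 = 40
center_x_3 = 144
center_y_3 = 228
center_x_4 = 176
center_y_4 = 160
radius_4 = 36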